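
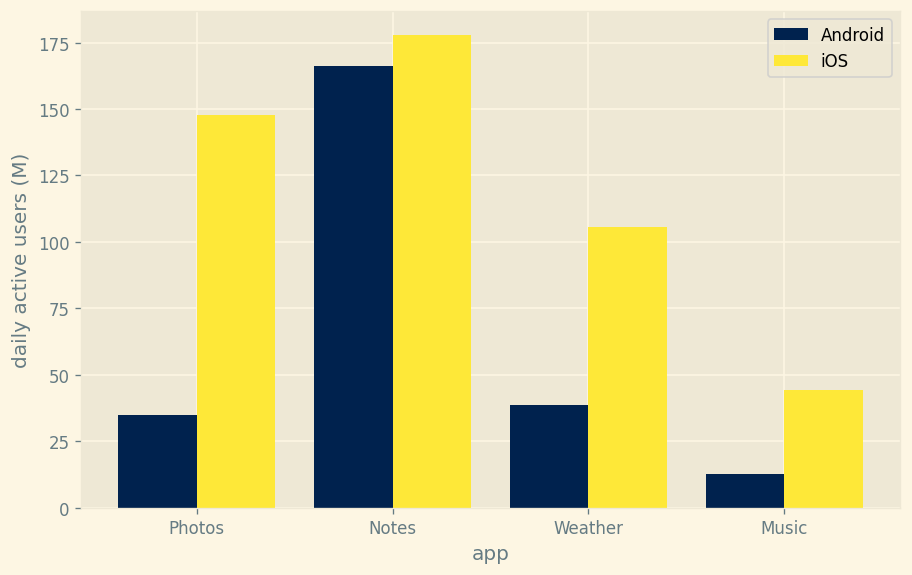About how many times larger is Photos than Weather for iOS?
Photos ≈ 140, Weather ≈ 100; 140/100 ≈ 1.4.

≈ 1.4×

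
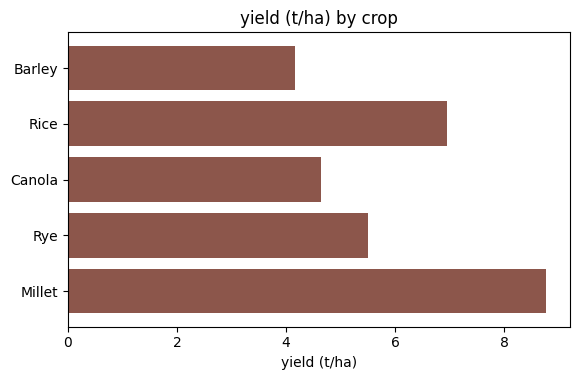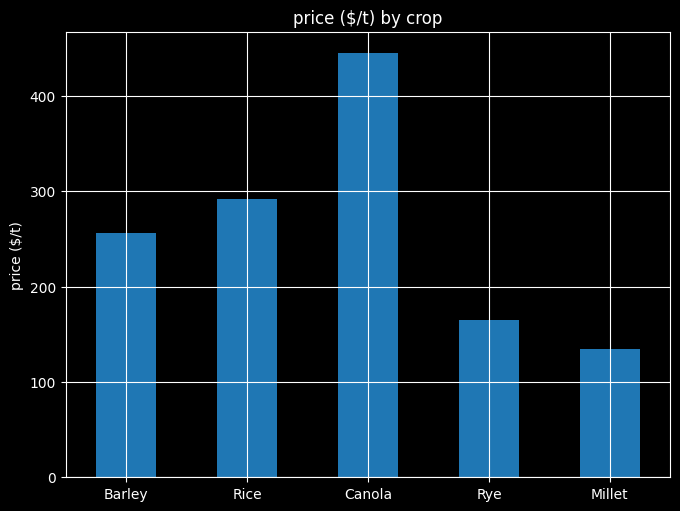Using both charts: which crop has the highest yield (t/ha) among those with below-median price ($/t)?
Chart 2 median price ($/t) ≈ 250; below-median crops: Rye, Millet. Among those, Millet has the highest yield (t/ha) (≈ 9).

Millet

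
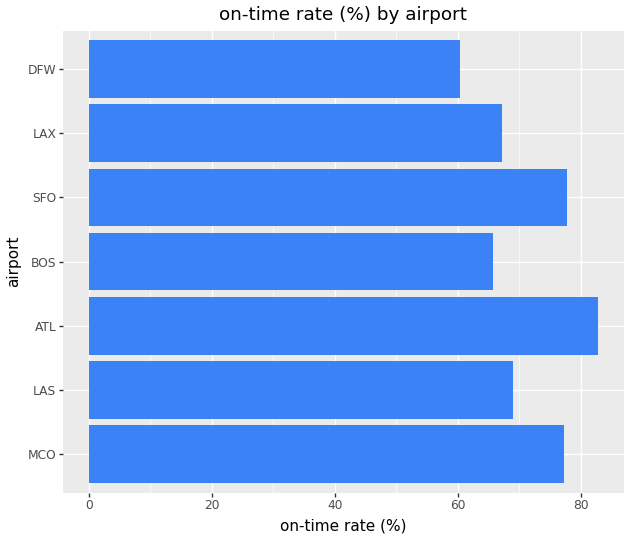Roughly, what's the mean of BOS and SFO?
≈ 75

(70 + 80) / 2 ≈ 75.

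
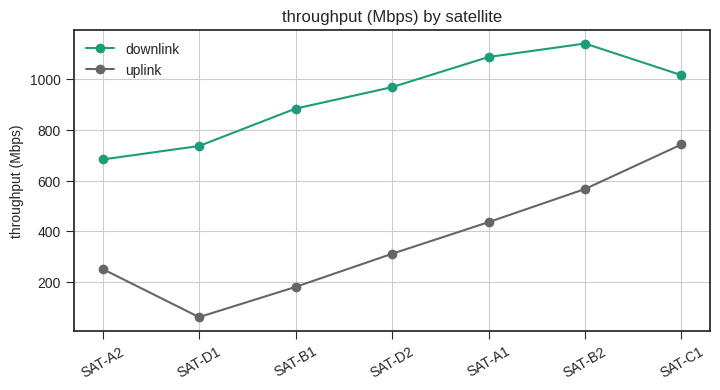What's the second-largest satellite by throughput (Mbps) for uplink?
Top 3 for uplink: SAT-C1 ≈ 700, SAT-B2 ≈ 600, SAT-A1 ≈ 400.

SAT-B2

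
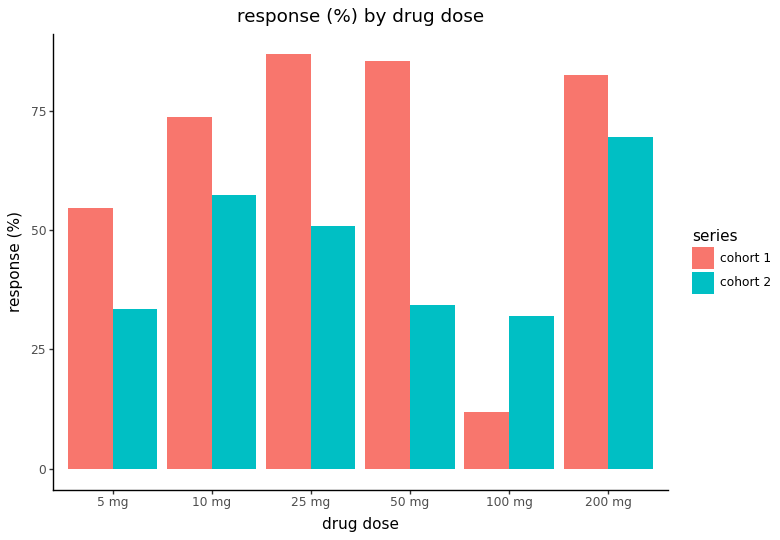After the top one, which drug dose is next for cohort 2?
Top 3 for cohort 2: 200 mg ≈ 70, 10 mg ≈ 60, 25 mg ≈ 50.

10 mg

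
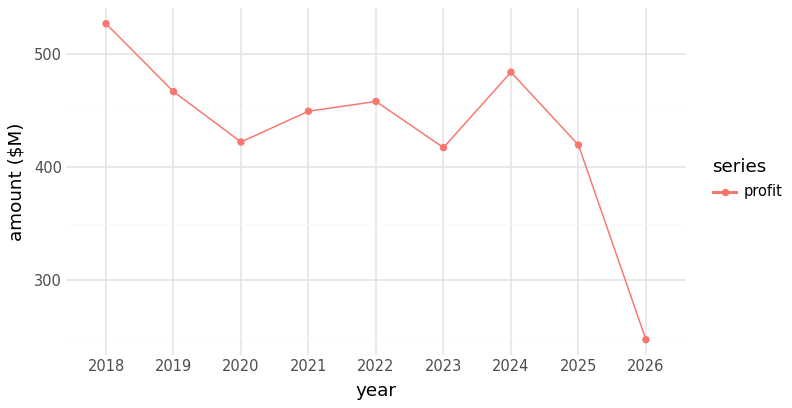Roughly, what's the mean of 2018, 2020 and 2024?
(525 + 425 + 475) / 3 ≈ 475.

≈ 475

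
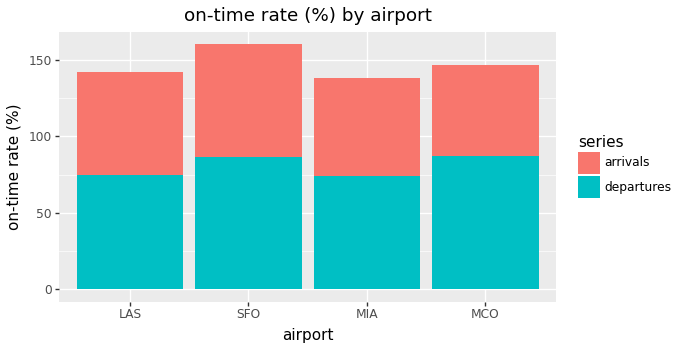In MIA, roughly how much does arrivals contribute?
≈ 60

arrivals top ≈ 140, bottom ≈ 80; segment ≈ 60.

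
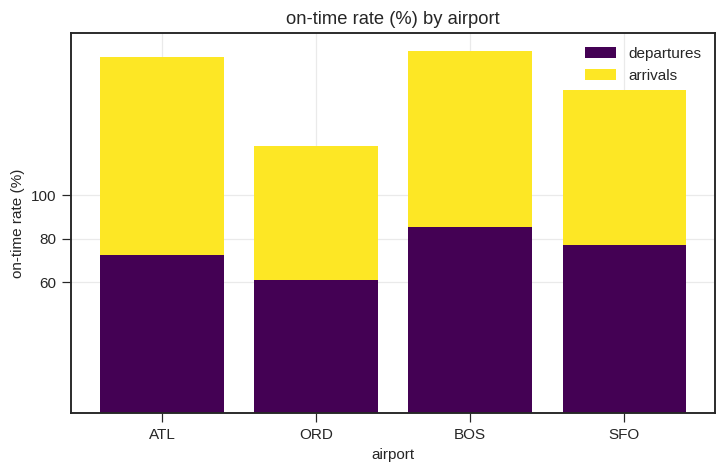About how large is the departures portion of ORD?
≈ 60

departures top ≈ 60, bottom ≈ 0; segment ≈ 60.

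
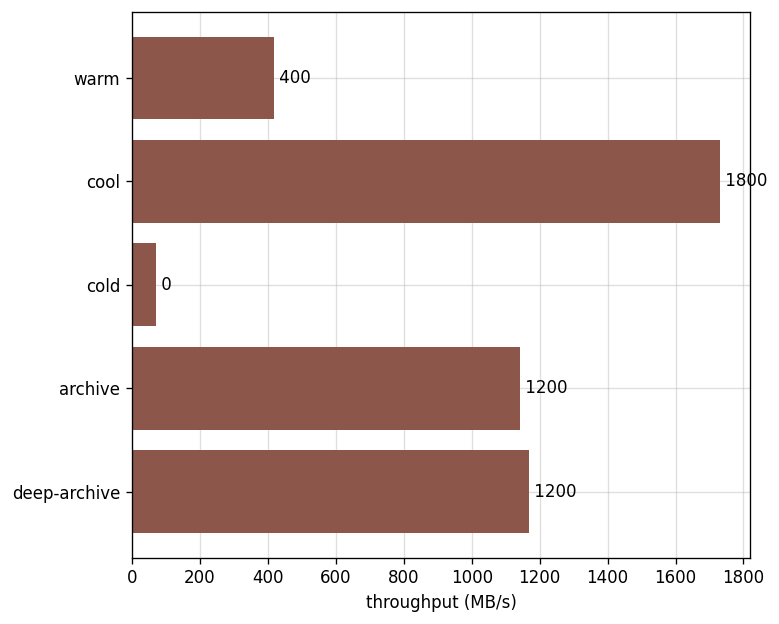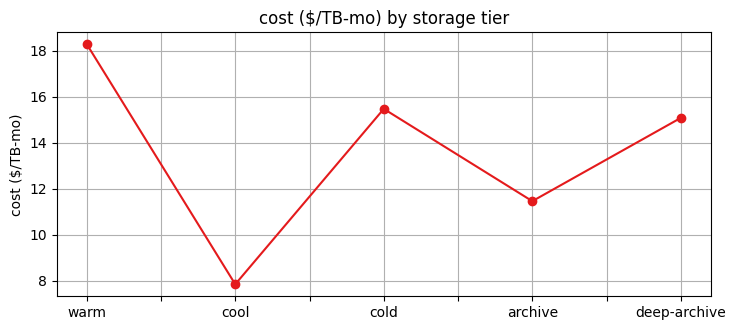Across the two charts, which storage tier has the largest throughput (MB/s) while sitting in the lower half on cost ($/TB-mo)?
Chart 2 median cost ($/TB-mo) ≈ 16; below-median storage tiers: cool, archive. Among those, cool has the highest throughput (MB/s) (≈ 1800).

cool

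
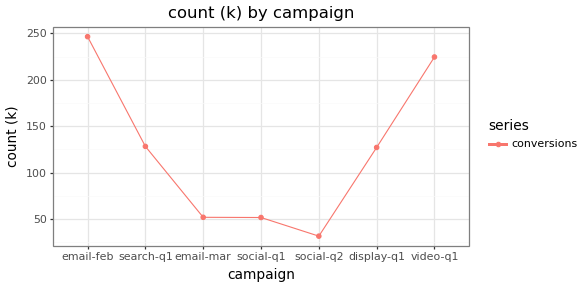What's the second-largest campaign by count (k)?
Top 3: email-feb ≈ 240, video-q1 ≈ 220, search-q1 ≈ 120.

video-q1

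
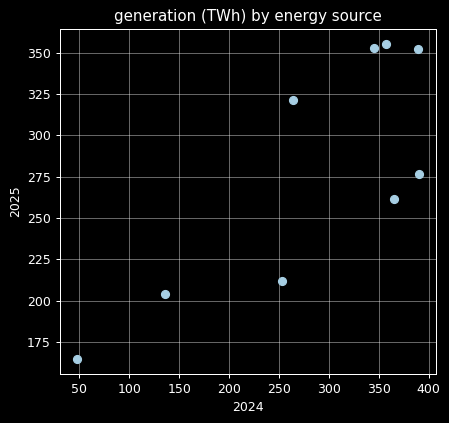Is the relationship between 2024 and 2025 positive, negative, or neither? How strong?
Points are positively correlated; strong (|r| ≈ 0.8).

positive, strong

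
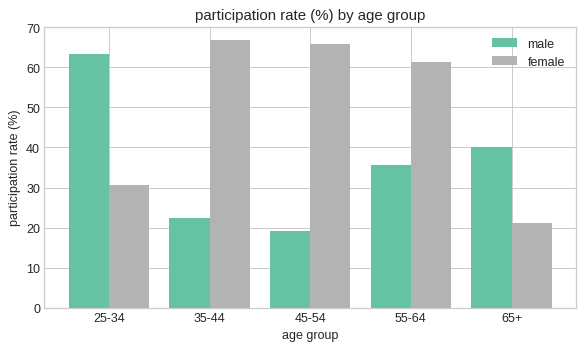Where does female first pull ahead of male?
25-34: female ≈ 30 vs male ≈ 60 (not yet); 35-44: female ≈ 70 vs male ≈ 20 (first crossover).

35-44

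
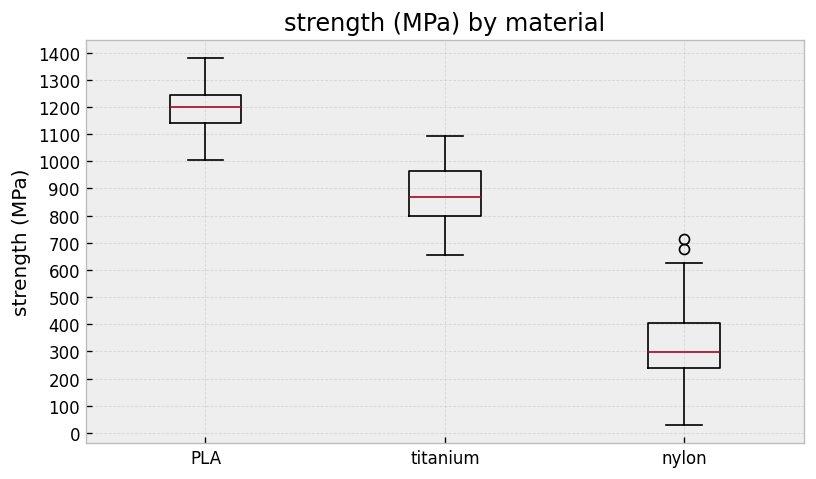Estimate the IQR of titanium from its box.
≈ 200

Q3 ≈ 1000, Q1 ≈ 800; IQR ≈ 200.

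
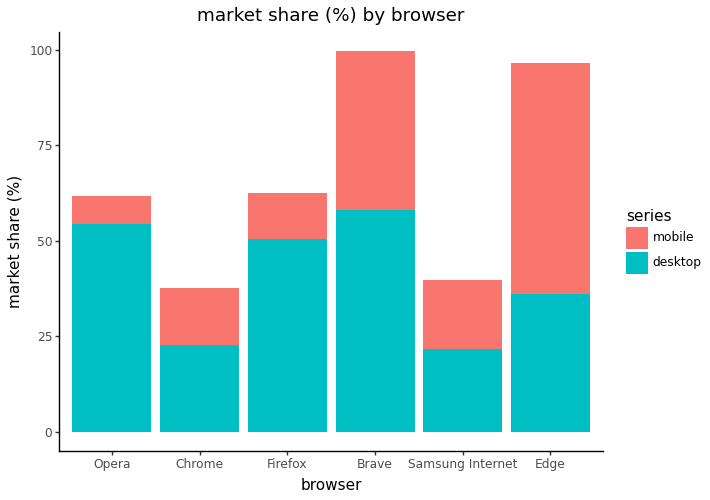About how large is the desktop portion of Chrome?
desktop top ≈ 20, bottom ≈ 0; segment ≈ 20.

≈ 20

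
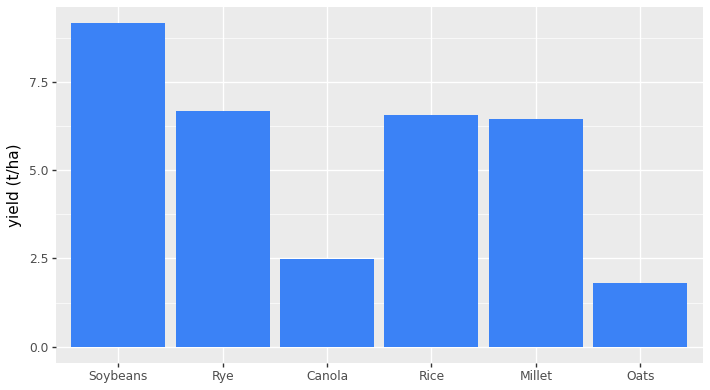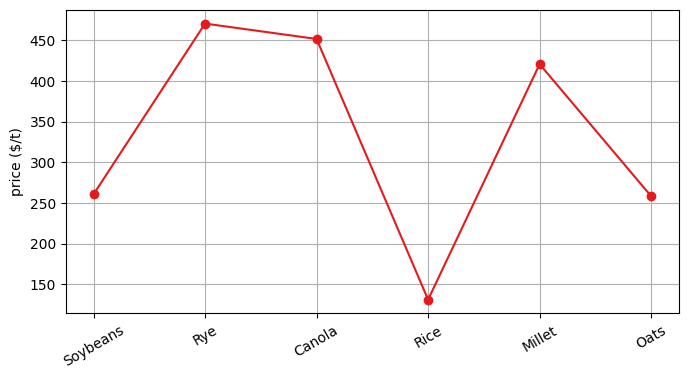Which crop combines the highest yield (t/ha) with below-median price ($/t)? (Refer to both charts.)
Soybeans

Chart 2 median price ($/t) ≈ 350; below-median crops: Soybeans, Rice, Oats. Among those, Soybeans has the highest yield (t/ha) (≈ 9).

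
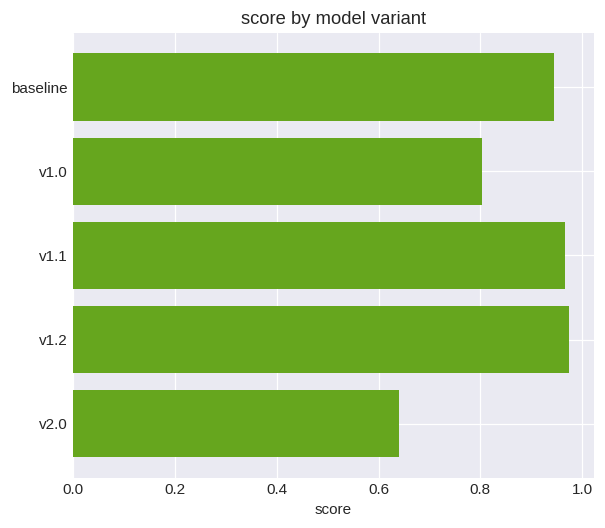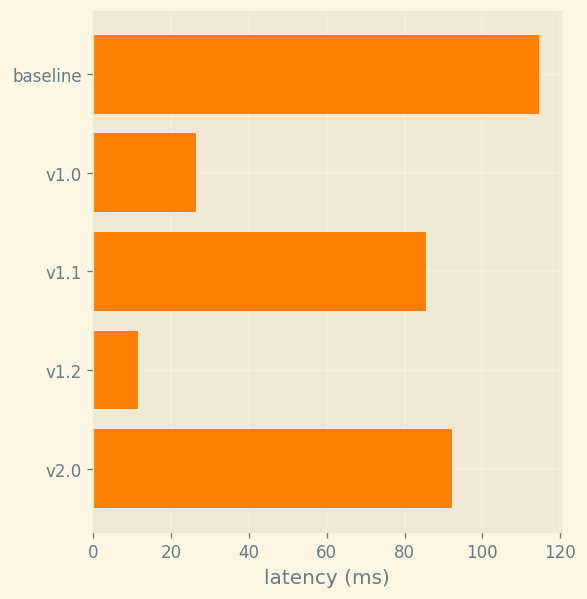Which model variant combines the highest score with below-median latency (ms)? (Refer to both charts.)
Chart 2 median latency (ms) ≈ 80; below-median model variants: v1.0, v1.2. Among those, v1.2 has the highest score (≈ 1).

v1.2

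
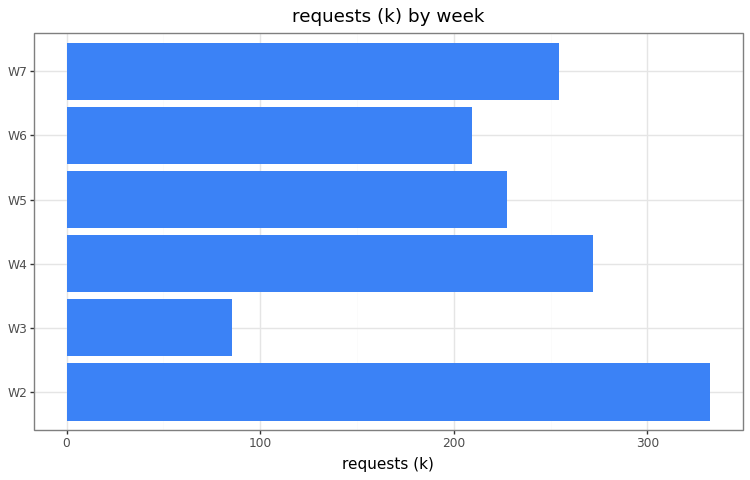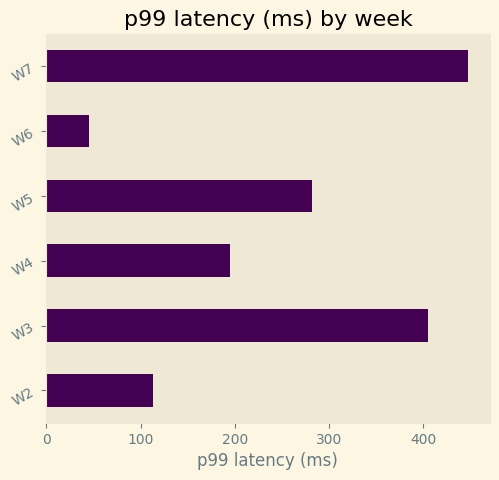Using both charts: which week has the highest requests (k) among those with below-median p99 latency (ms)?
W2

Chart 2 median p99 latency (ms) ≈ 250; below-median weeks: W2, W4, W6. Among those, W2 has the highest requests (k) (≈ 350).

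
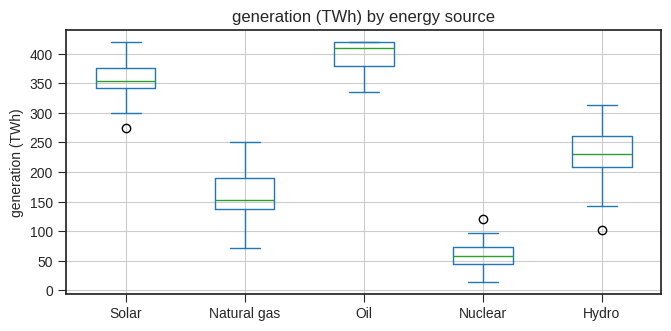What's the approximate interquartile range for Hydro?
≈ 50

Q3 ≈ 250, Q1 ≈ 200; IQR ≈ 50.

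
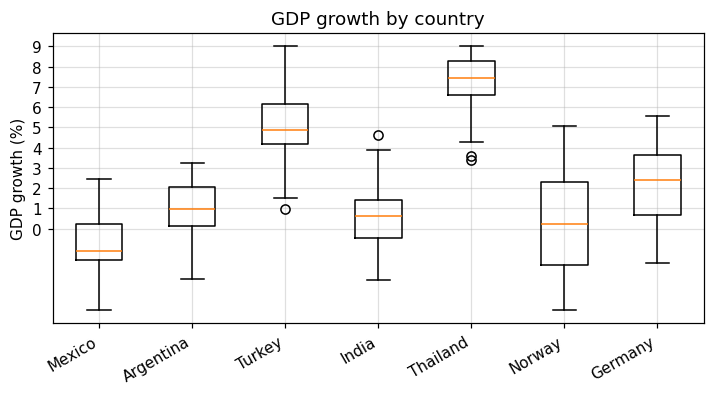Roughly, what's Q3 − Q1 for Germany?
≈ 3

Q3 ≈ 4, Q1 ≈ 1; IQR ≈ 3.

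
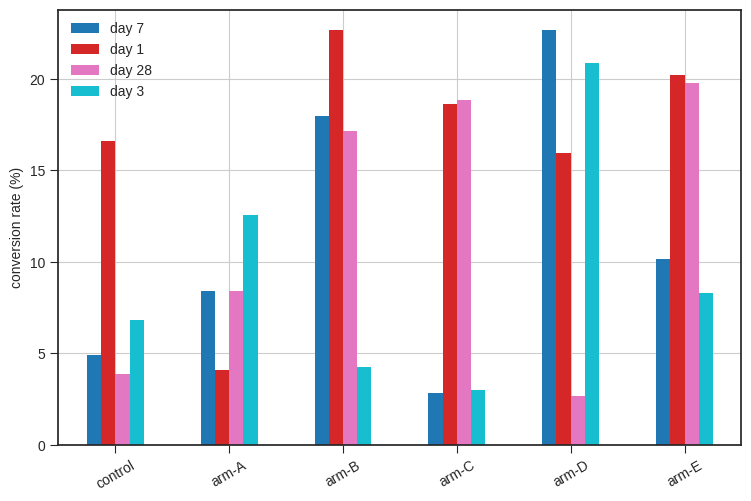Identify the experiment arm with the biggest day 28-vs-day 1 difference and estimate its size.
arm-D, ≈ 14 %

arm-D: day 28 ≈ 2, day 1 ≈ 16 → gap ≈ 14. Next-largest (control) is only ≈ 12.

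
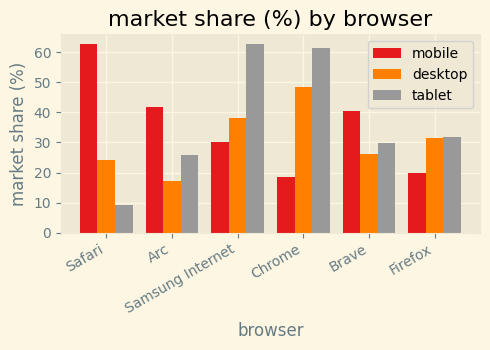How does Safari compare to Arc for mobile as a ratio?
Safari ≈ 60, Arc ≈ 40; 60/40 ≈ 1.5.

≈ 1.5×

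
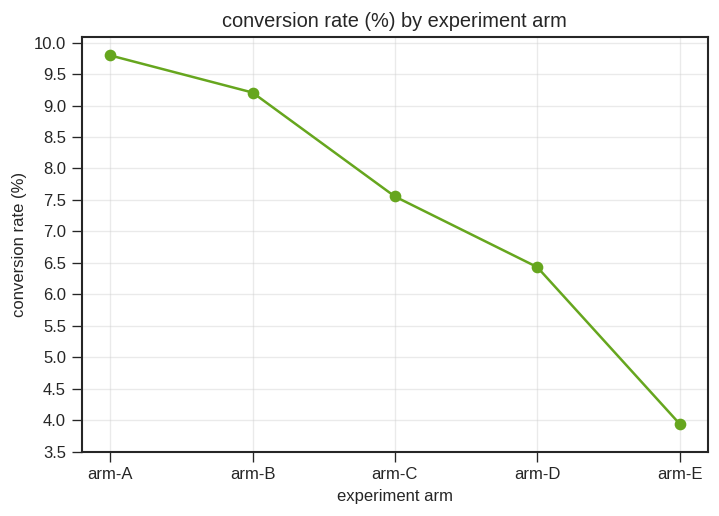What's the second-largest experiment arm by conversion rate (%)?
arm-B

Top 3: arm-A ≈ 10.0, arm-B ≈ 9.0, arm-C ≈ 7.5.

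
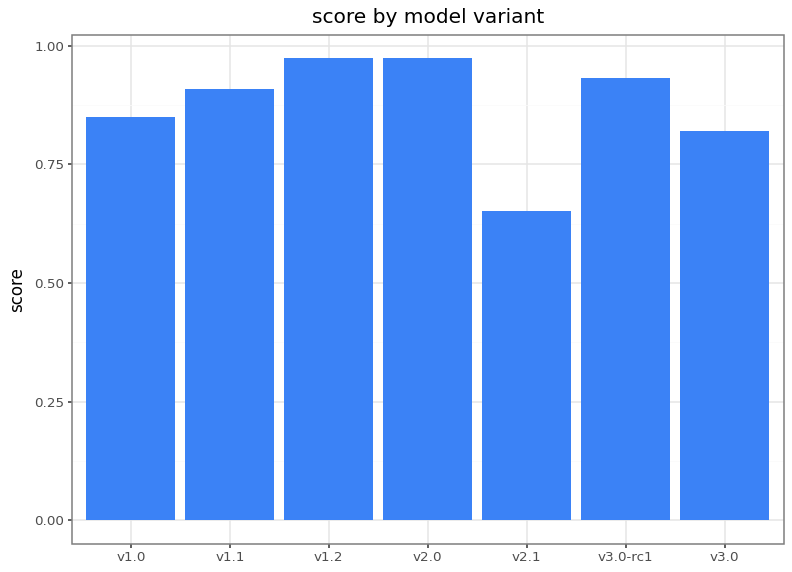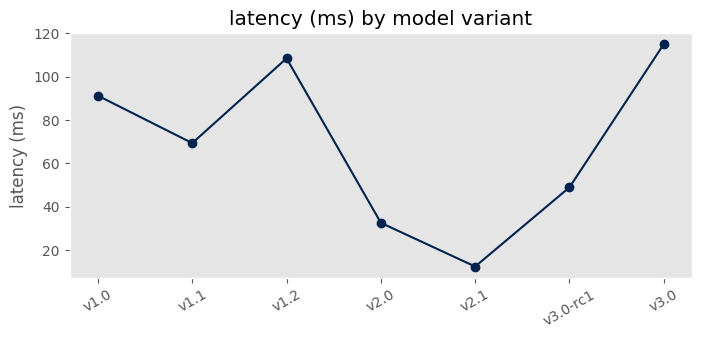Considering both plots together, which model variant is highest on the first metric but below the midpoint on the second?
Chart 2 median latency (ms) ≈ 60; below-median model variants: v2.0, v2.1, v3.0-rc1. Among those, v2.0 has the highest score (≈ 1).

v2.0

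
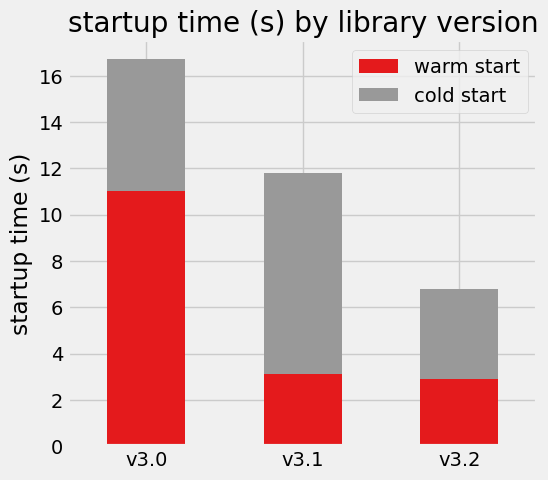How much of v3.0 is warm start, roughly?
≈ 12

warm start top ≈ 12, bottom ≈ 0; segment ≈ 12.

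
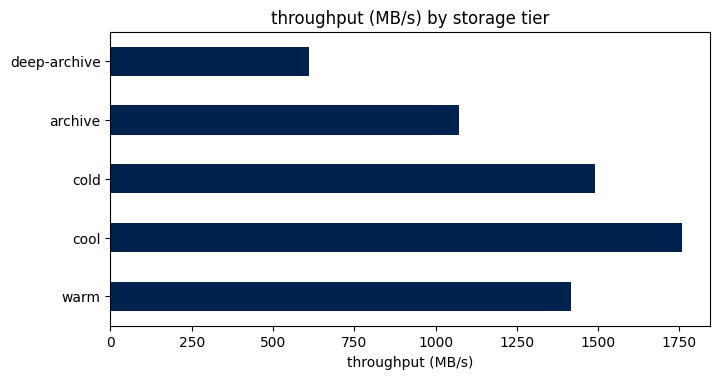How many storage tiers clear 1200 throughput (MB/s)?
Above 1200: warm, cool, cold.

3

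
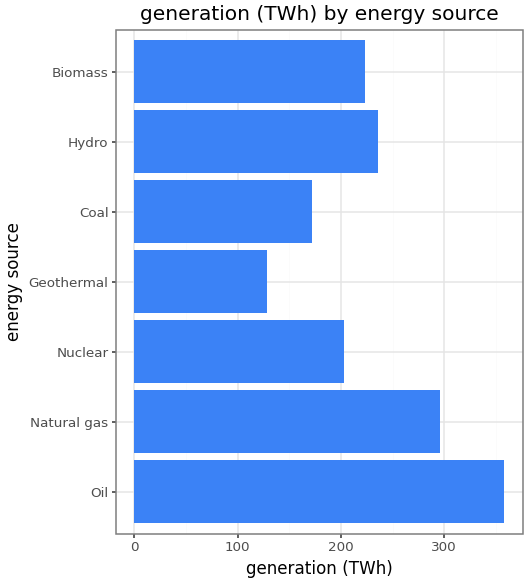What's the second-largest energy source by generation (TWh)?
Top 3: Oil ≈ 350, Natural gas ≈ 300, Hydro ≈ 250.

Natural gas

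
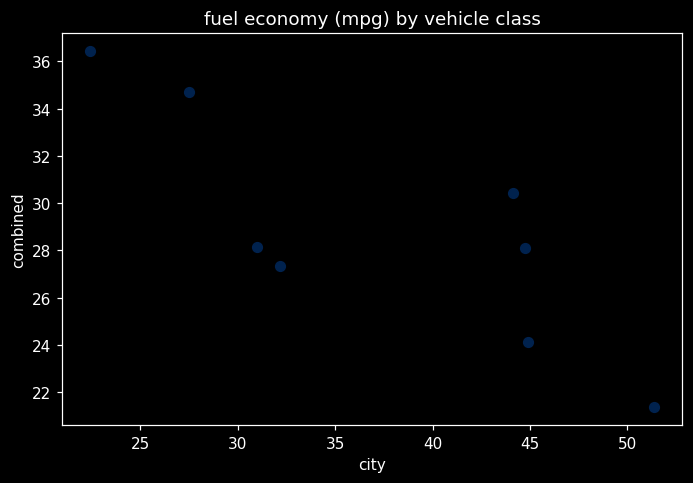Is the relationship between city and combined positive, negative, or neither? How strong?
Points are negatively correlated; strong (|r| ≈ 0.8).

negative, strong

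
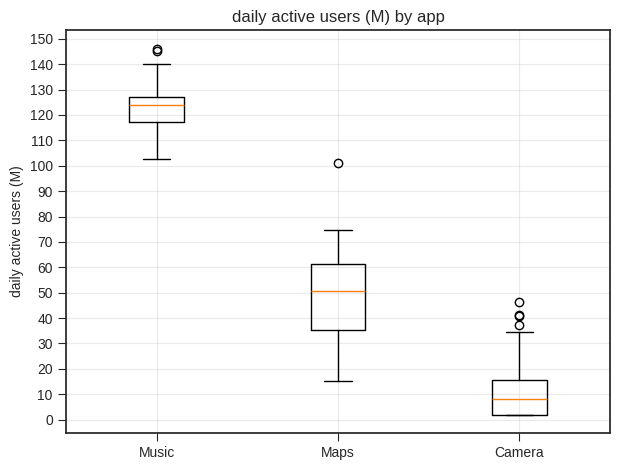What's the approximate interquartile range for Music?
≈ 10

Q3 ≈ 130, Q1 ≈ 120; IQR ≈ 10.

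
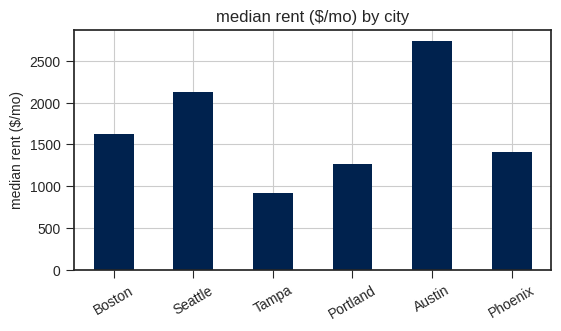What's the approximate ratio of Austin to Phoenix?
≈ 1.67×

Austin ≈ 2500, Phoenix ≈ 1500; 2500/1500 ≈ 1.67.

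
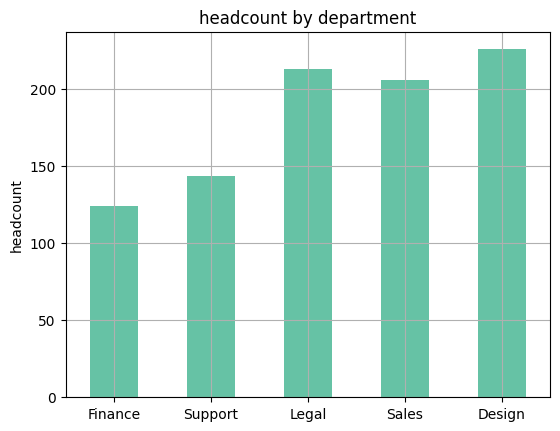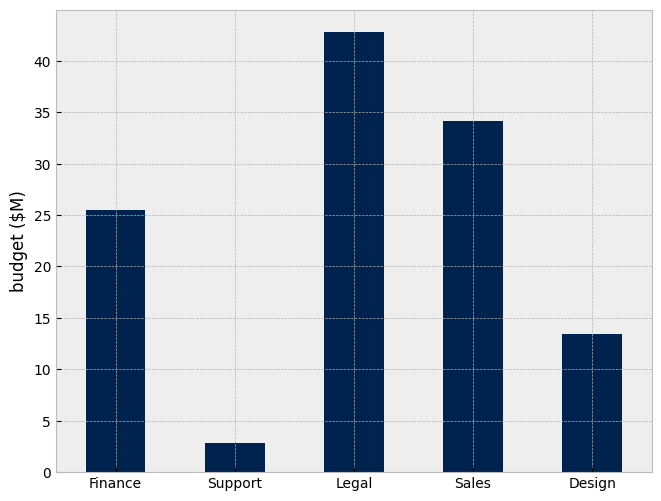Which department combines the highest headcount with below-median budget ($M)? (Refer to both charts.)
Design

Chart 2 median budget ($M) ≈ 25; below-median departments: Support, Design. Among those, Design has the highest headcount (≈ 225).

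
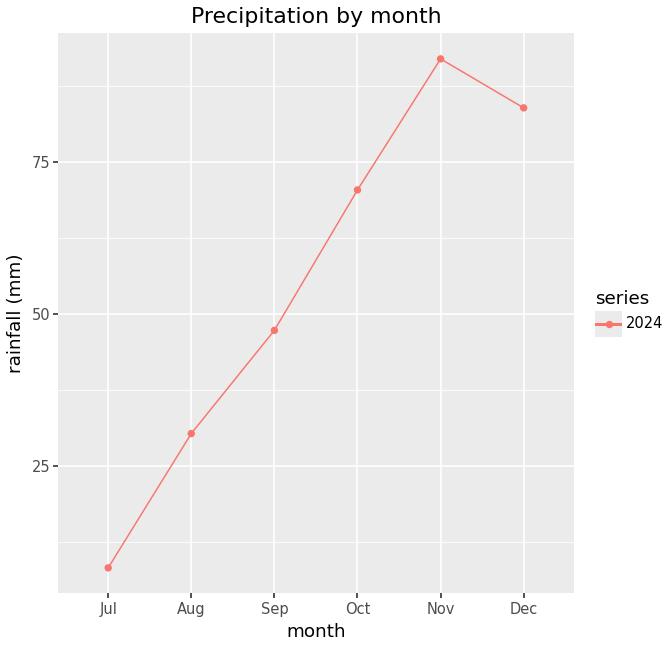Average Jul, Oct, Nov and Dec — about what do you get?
(10 + 70 + 90 + 80) / 4 ≈ 62.

≈ 62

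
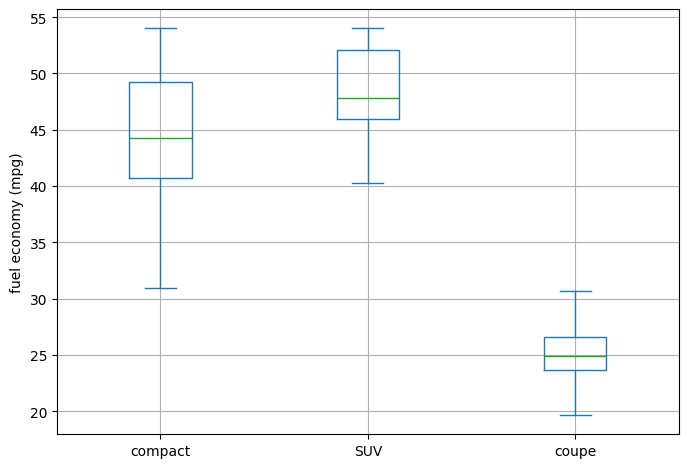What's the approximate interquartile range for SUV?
Q3 ≈ 52, Q1 ≈ 46; IQR ≈ 6.

≈ 6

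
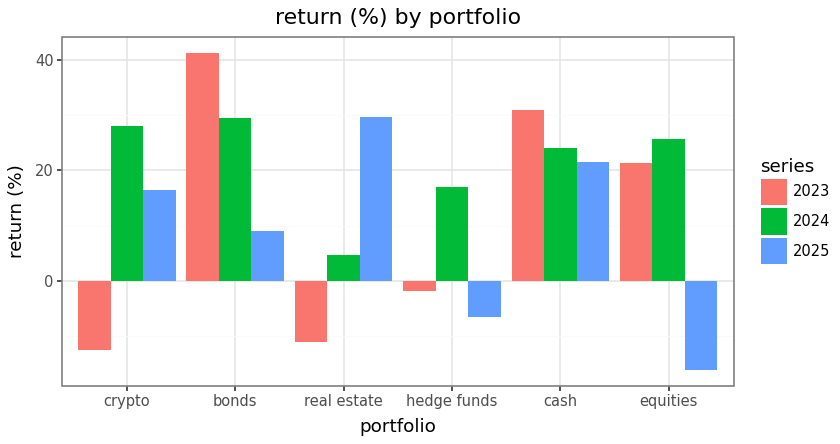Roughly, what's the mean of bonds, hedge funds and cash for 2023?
≈ 23

(40 + 0 + 30) / 3 ≈ 23.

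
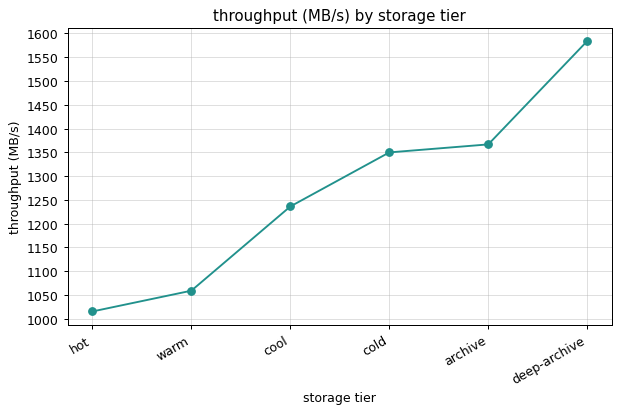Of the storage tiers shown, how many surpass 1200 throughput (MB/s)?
4

Above 1200: cool, cold, archive, deep-archive.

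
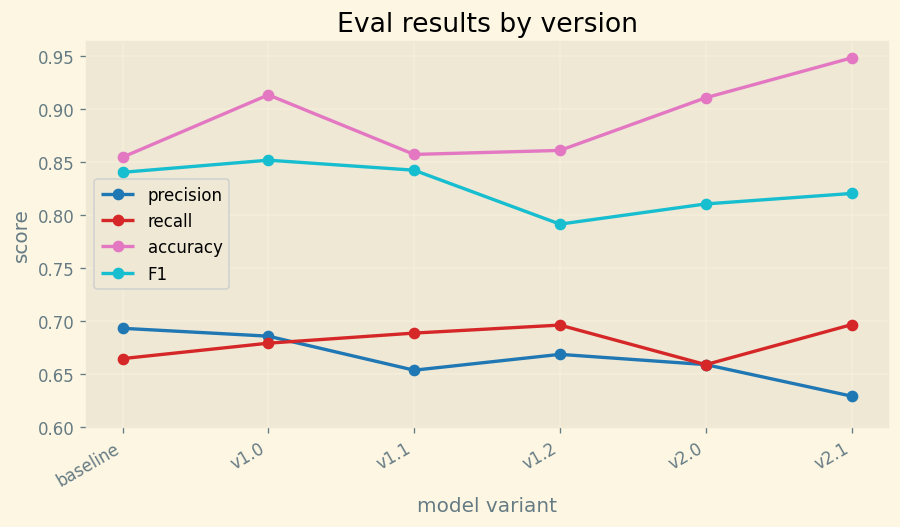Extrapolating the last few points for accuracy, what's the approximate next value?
≈ 1

Last three: 0.85, 0.90, 0.95 → slope ≈ 0.05/step → next ≈ 1.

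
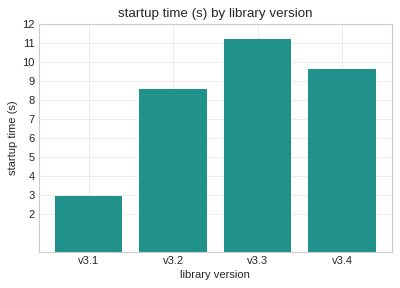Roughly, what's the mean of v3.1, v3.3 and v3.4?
(3 + 11 + 10) / 3 ≈ 8.

≈ 8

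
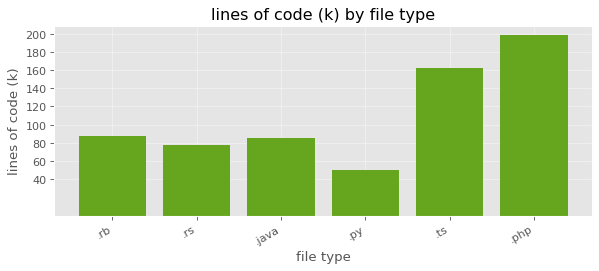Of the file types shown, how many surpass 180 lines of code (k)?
1

Above 180: .php.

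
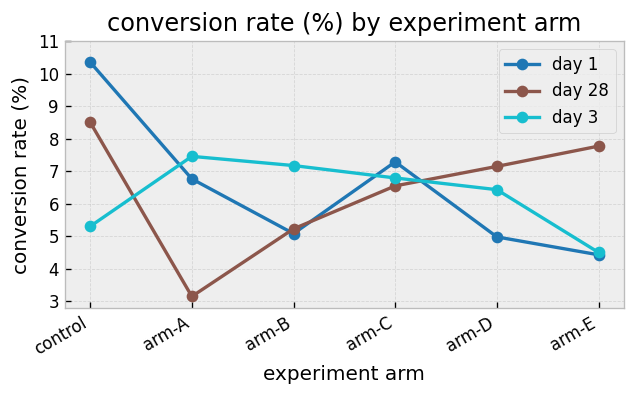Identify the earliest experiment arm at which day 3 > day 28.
control: day 3 ≈ 5 vs day 28 ≈ 9 (not yet); arm-A: day 3 ≈ 7 vs day 28 ≈ 3 (first crossover).

arm-A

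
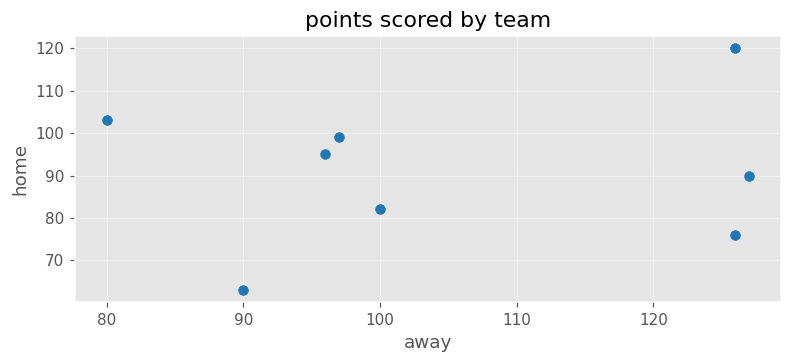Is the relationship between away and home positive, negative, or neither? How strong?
Points are roughly uncorrelated; weak (|r| ≈ 0.1).

no clear correlation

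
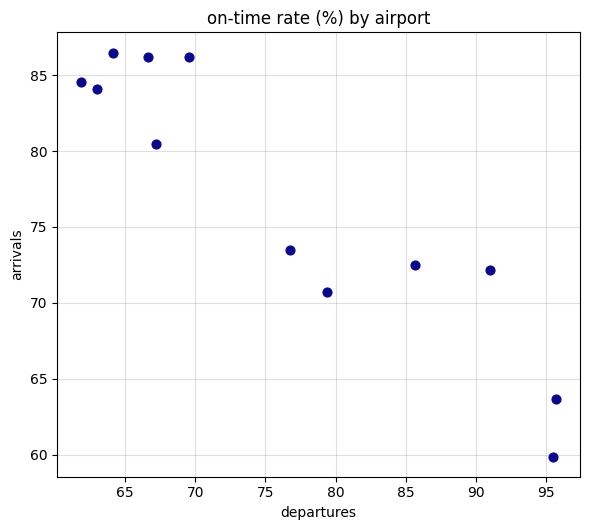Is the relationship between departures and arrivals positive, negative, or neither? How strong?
negative, strong

Points are negatively correlated; strong (|r| ≈ 0.9).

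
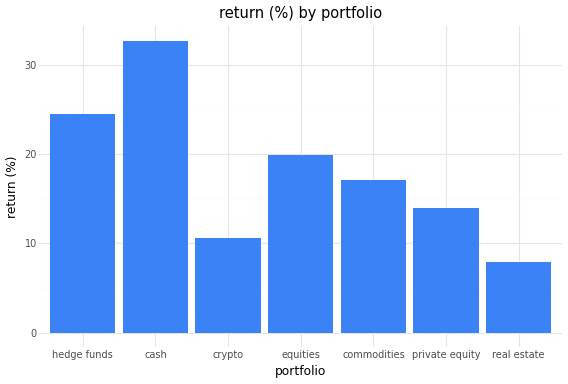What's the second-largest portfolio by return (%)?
Top 3: cash ≈ 35, hedge funds ≈ 25, equities ≈ 20.

hedge funds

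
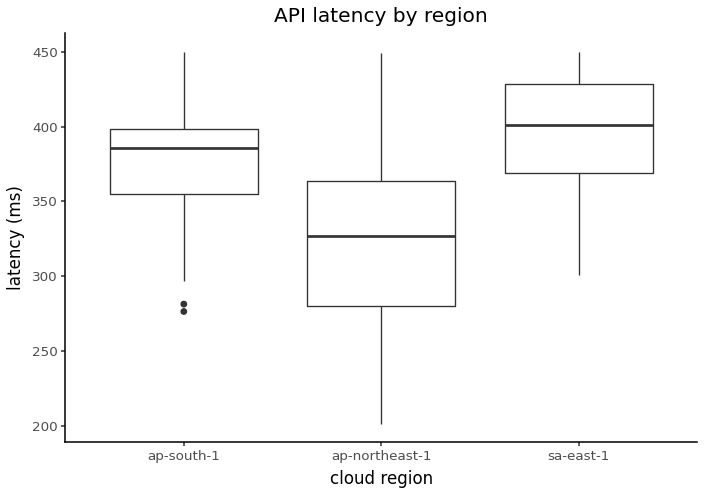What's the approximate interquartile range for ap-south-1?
≈ 45

Q3 ≈ 400, Q1 ≈ 355; IQR ≈ 45.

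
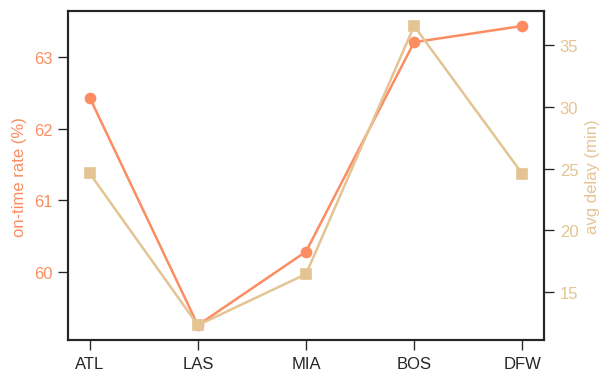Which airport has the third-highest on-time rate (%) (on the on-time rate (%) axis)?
Top 4 (on the on-time rate (%) axis): DFW ≈ 63.5, BOS ≈ 63.0, ATL ≈ 62.5, MIA ≈ 60.5.

ATL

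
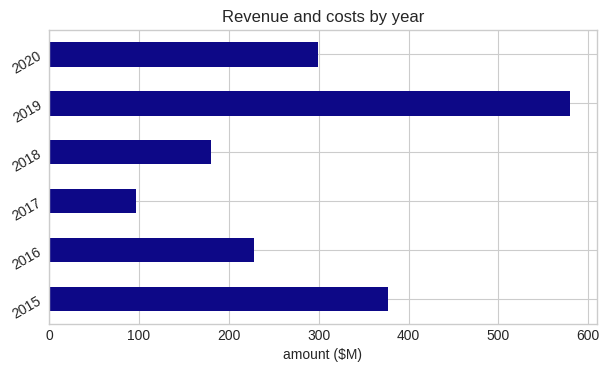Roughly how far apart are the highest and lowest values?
Max 2019 ≈ 600, min 2017 ≈ 100; range ≈ 500.

≈ 500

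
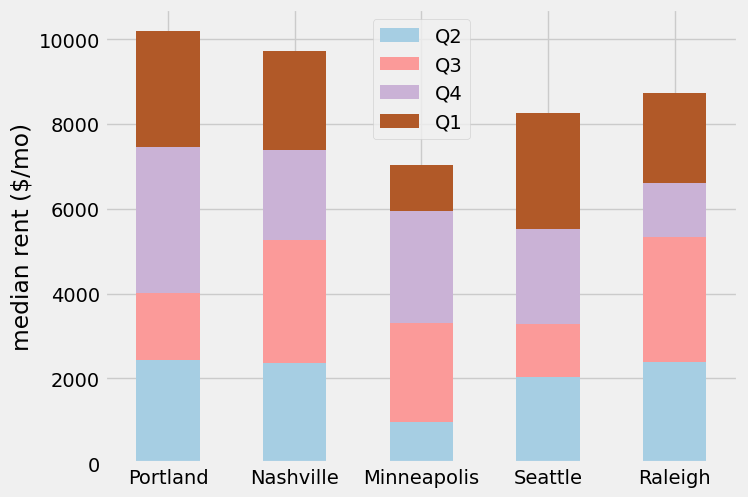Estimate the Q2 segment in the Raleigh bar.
≈ 2000

Q2 top ≈ 2000, bottom ≈ 0; segment ≈ 2000.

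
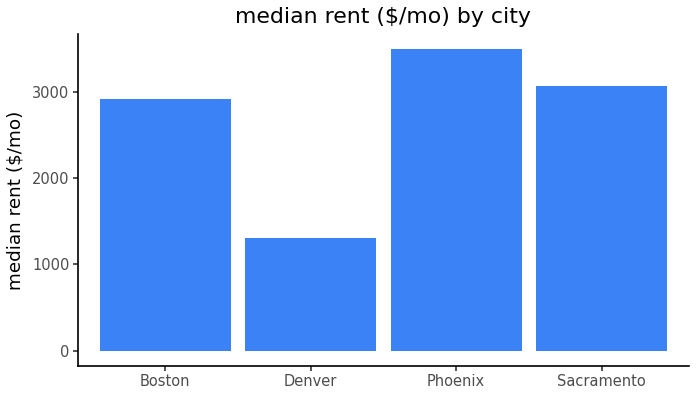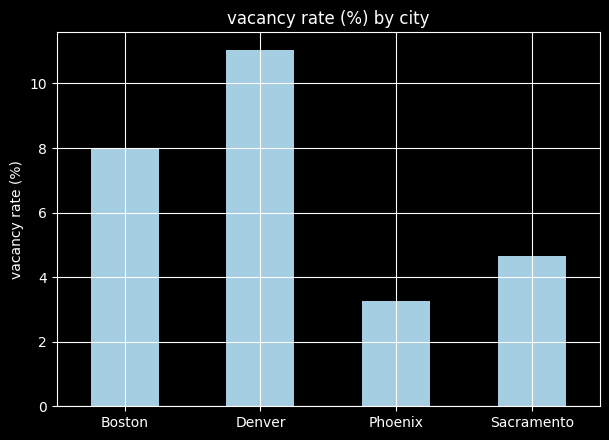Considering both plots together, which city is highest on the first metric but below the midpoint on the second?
Chart 2 median vacancy rate (%) ≈ 6; below-median cities: Phoenix, Sacramento. Among those, Phoenix has the highest median rent ($/mo) (≈ 3500).

Phoenix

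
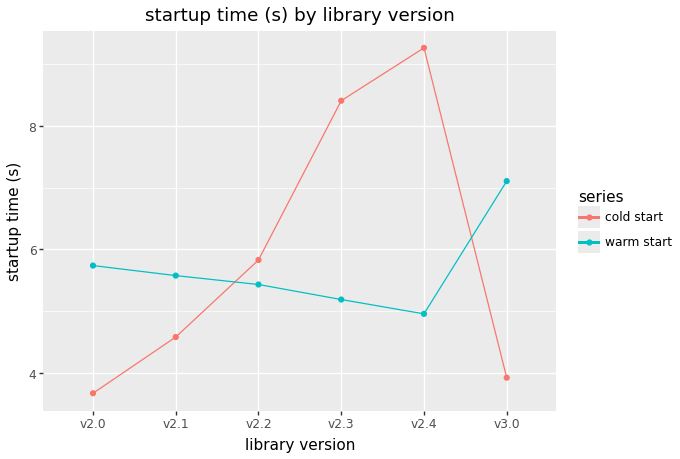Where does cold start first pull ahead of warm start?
v2.2

v2.1: cold start ≈ 4.5 vs warm start ≈ 5.5 (not yet); v2.2: cold start ≈ 6.0 vs warm start ≈ 5.5 (first crossover).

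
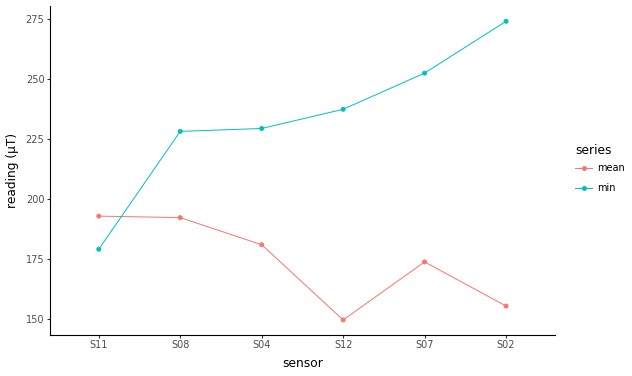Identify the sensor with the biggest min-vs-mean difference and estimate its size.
S02: min ≈ 280, mean ≈ 160 → gap ≈ 120. Next-largest (S12) is only ≈ 100.

S02, ≈ 120 µT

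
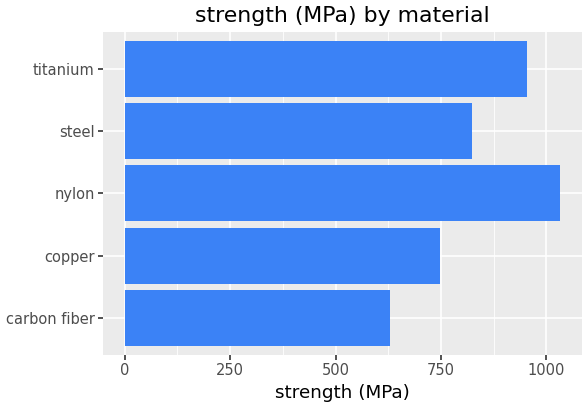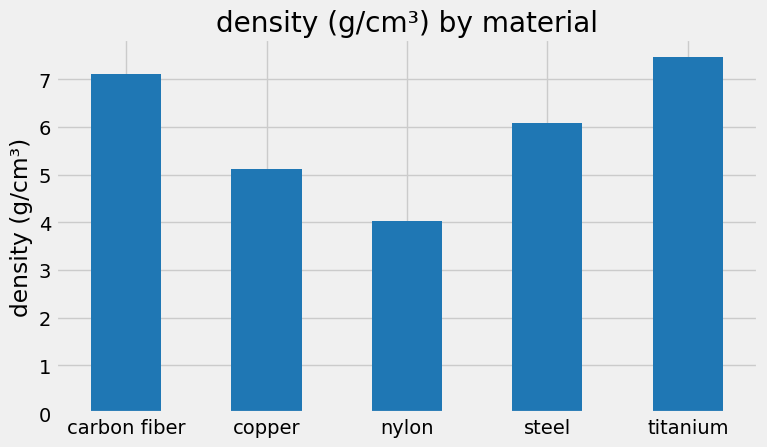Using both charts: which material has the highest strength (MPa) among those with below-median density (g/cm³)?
nylon

Chart 2 median density (g/cm³) ≈ 6; below-median materials: copper, nylon. Among those, nylon has the highest strength (MPa) (≈ 1000).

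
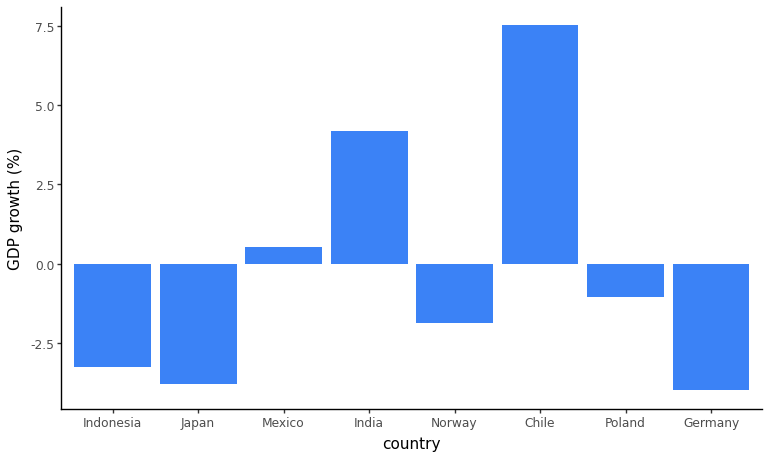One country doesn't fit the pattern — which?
Chile

Chile ≈ 8; the rest sit between ≈ -4 and ≈ 4.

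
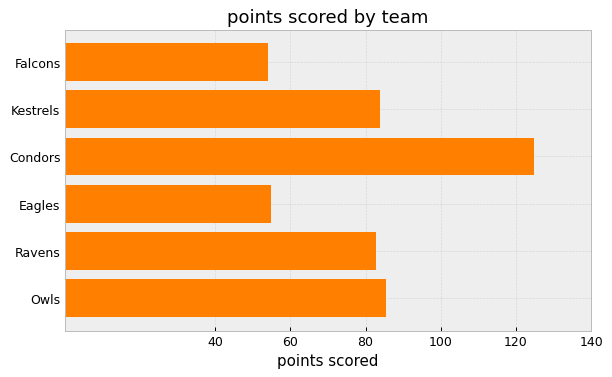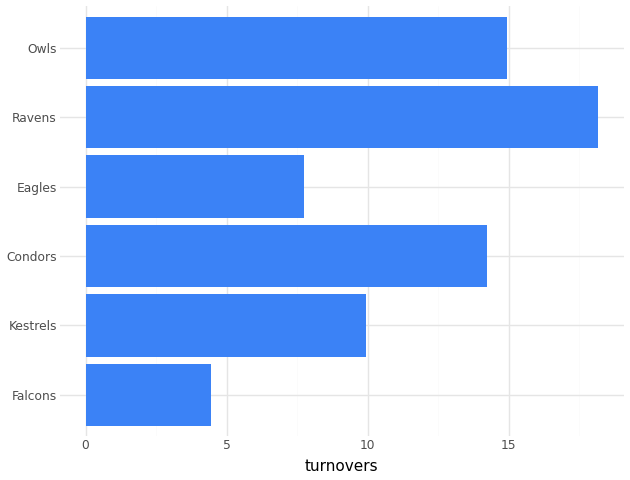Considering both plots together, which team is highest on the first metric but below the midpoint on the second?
Chart 2 median turnovers ≈ 12; below-median teams: Falcons, Kestrels, Eagles. Among those, Kestrels has the highest points scored (≈ 80).

Kestrels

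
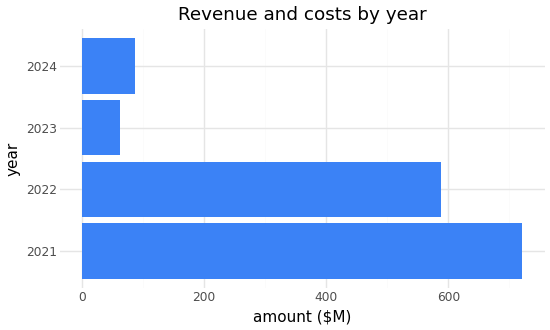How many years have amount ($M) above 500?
Above 500: 2021, 2022.

2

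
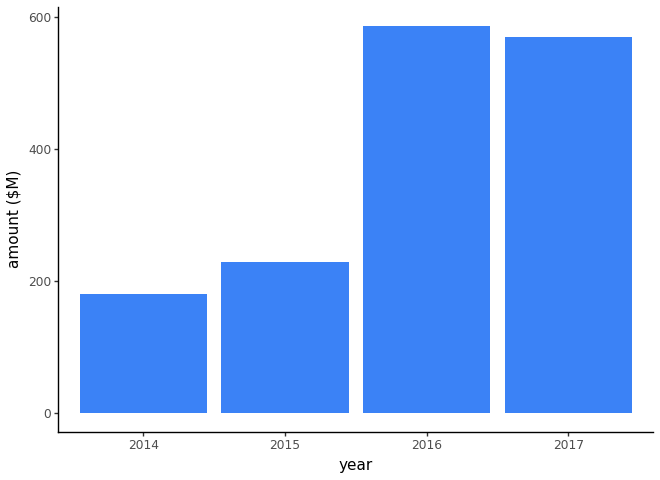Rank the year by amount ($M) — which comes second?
2017

Top 3: 2016 ≈ 600, 2017 ≈ 550, 2015 ≈ 250.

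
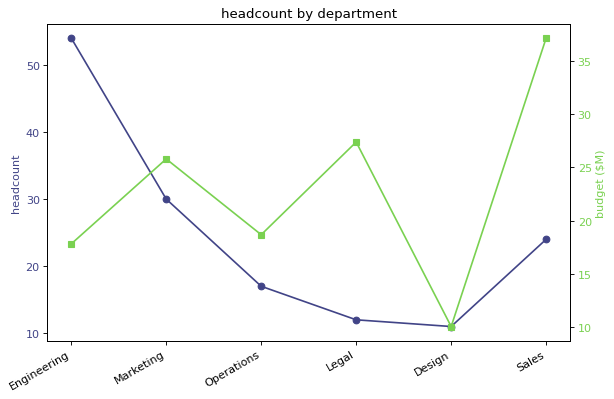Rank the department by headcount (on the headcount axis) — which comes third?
Top 4 (on the headcount axis): Engineering ≈ 55, Marketing ≈ 30, Sales ≈ 25, Operations ≈ 15.

Sales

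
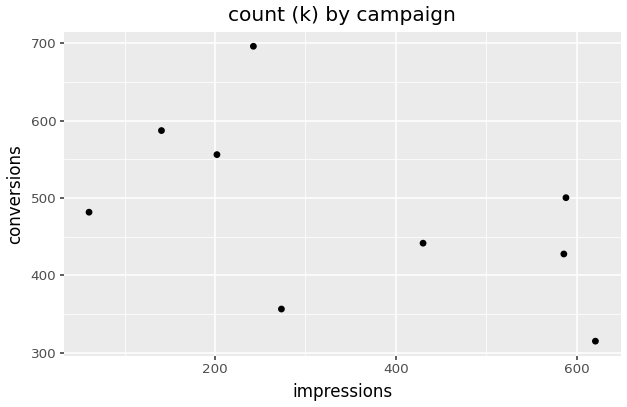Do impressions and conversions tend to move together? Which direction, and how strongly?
Points are negatively correlated; moderate (|r| ≈ 0.5).

negative, moderate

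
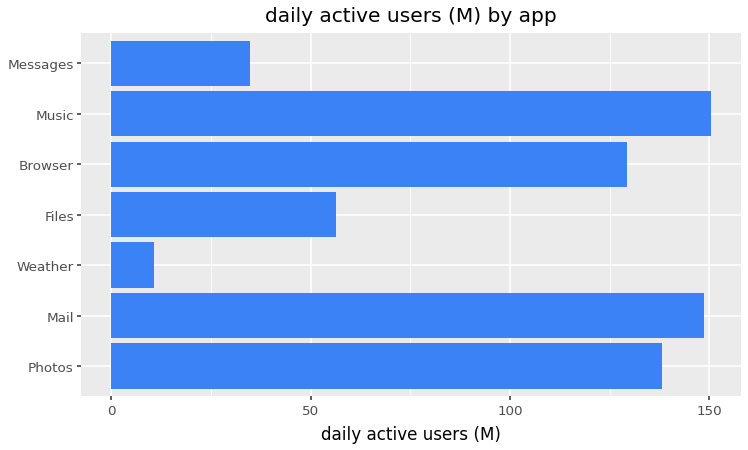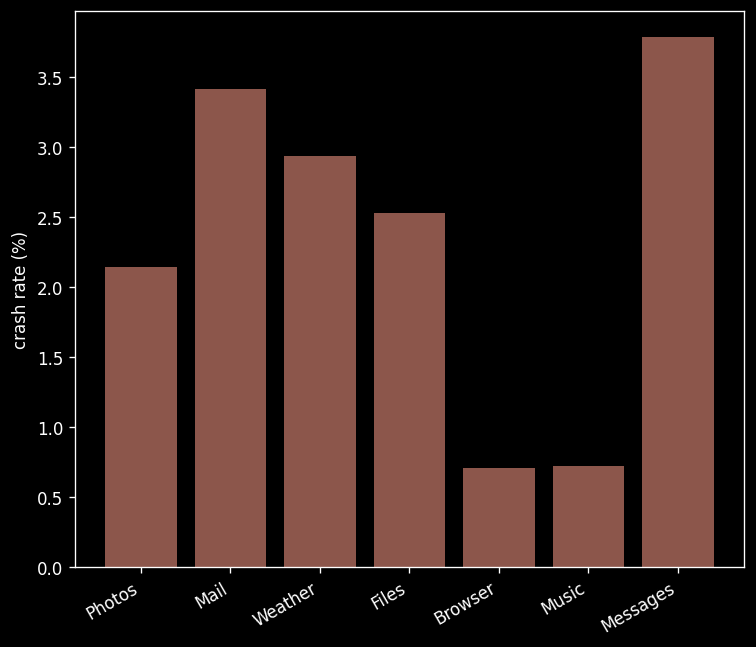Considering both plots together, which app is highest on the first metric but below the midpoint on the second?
Music

Chart 2 median crash rate (%) ≈ 2.5; below-median apps: Photos, Browser, Music. Among those, Music has the highest daily active users (M) (≈ 160).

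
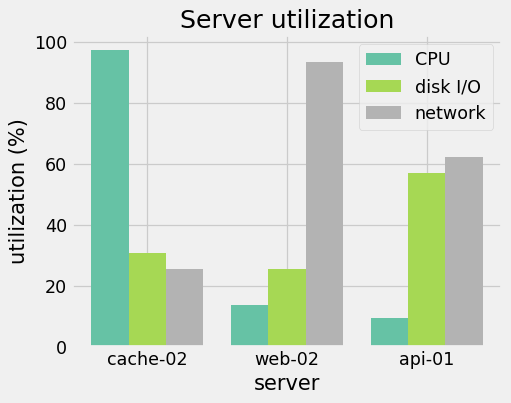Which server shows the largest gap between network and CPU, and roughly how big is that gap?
web-02: network ≈ 90, CPU ≈ 10 → gap ≈ 80. Next-largest (cache-02) is only ≈ 70.

web-02, ≈ 80 %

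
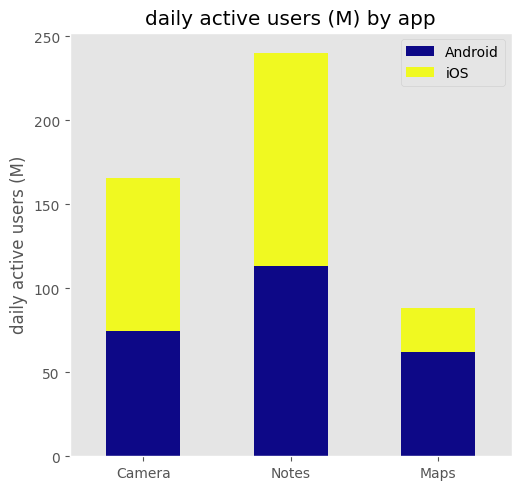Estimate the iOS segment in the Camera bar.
≈ 100

iOS top ≈ 175, bottom ≈ 75; segment ≈ 100.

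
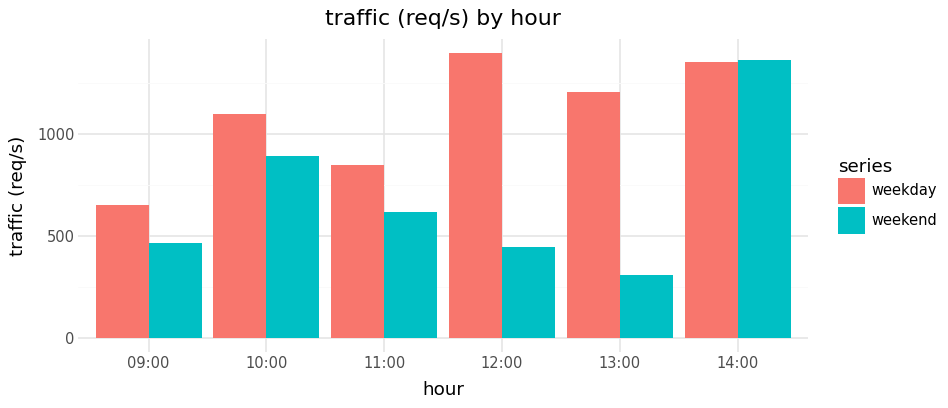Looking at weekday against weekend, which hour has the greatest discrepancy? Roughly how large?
12:00: weekday ≈ 1400, weekend ≈ 400 → gap ≈ 1000. Next-largest (13:00) is only ≈ 800.

12:00, ≈ 1000 req/s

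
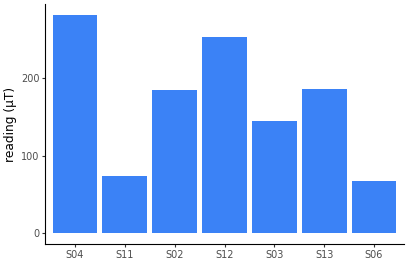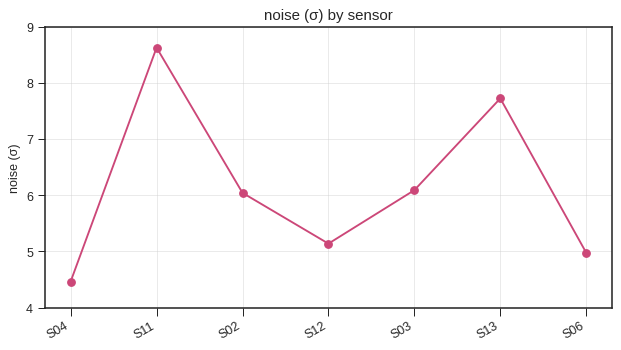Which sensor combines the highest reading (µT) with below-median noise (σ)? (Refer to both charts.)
Chart 2 median noise (σ) ≈ 6; below-median sensors: S04, S12, S06. Among those, S04 has the highest reading (µT) (≈ 300).

S04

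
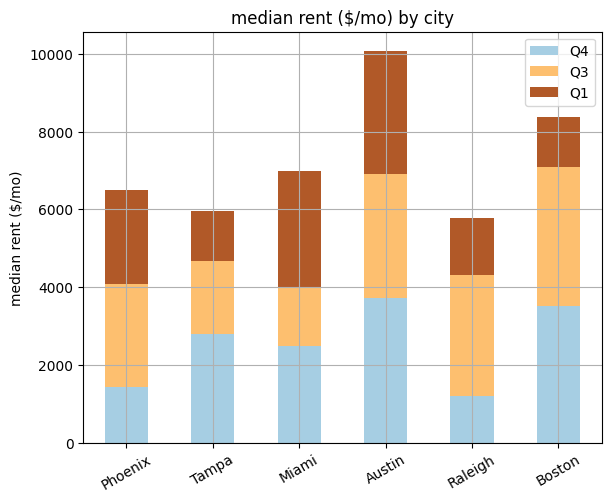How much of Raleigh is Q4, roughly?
Q4 top ≈ 1000, bottom ≈ 0; segment ≈ 1000.

≈ 1000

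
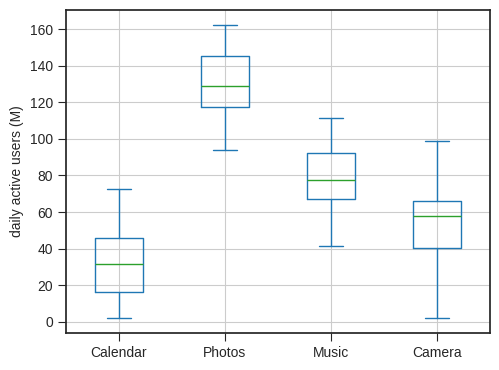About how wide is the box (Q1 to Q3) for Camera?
Q3 ≈ 70, Q1 ≈ 40; IQR ≈ 30.

≈ 30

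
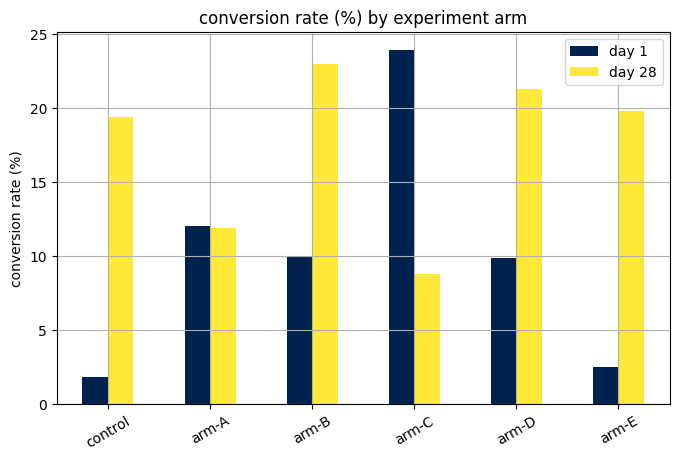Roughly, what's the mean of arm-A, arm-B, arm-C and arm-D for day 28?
(12 + 22 + 8 + 22) / 4 ≈ 16.

≈ 16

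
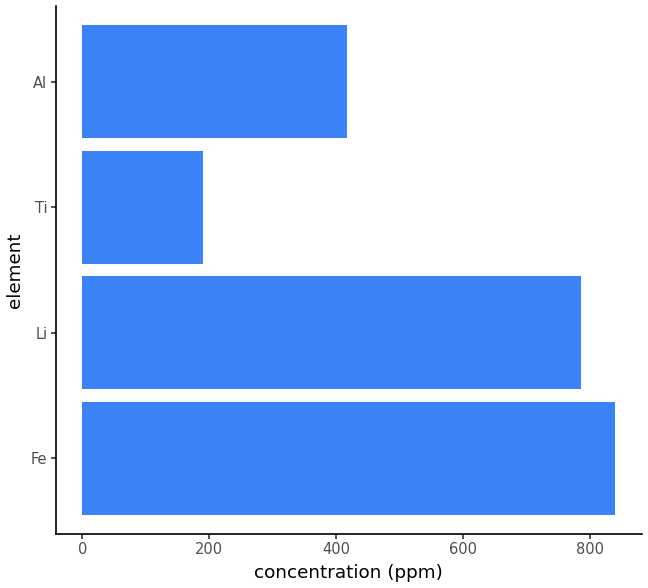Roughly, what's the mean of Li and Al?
≈ 600

(800 + 400) / 2 ≈ 600.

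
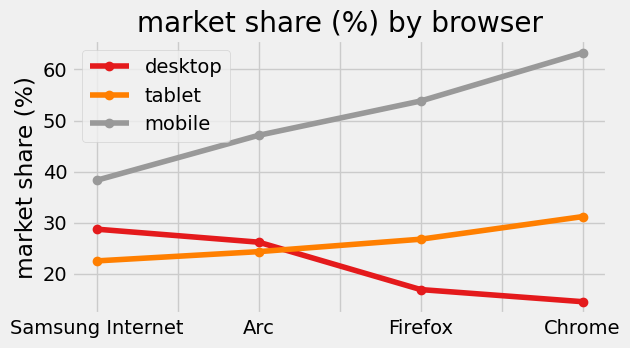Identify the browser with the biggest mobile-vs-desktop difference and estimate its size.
Chrome: mobile ≈ 65, desktop ≈ 15 → gap ≈ 50. Next-largest (Firefox) is only ≈ 40.

Chrome, ≈ 50 %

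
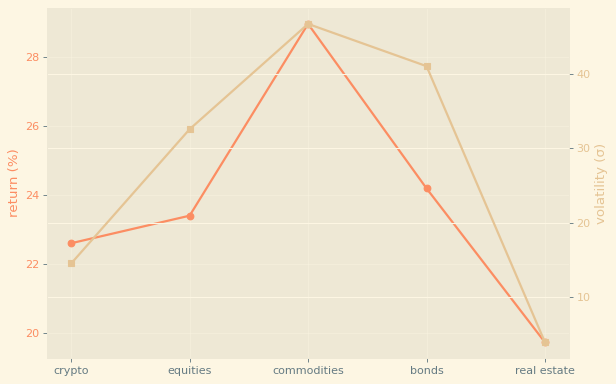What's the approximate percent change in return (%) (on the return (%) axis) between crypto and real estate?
≈ -13%

crypto ≈ 23, real estate ≈ 20; (20 − 23) / 23 ≈ -13%.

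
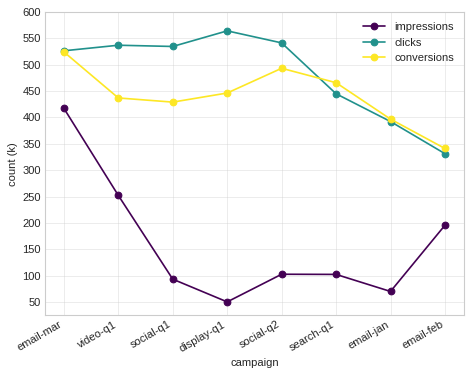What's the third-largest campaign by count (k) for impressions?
Top 4 for impressions: email-mar ≈ 400, video-q1 ≈ 250, email-feb ≈ 200, social-q2 ≈ 100.

email-feb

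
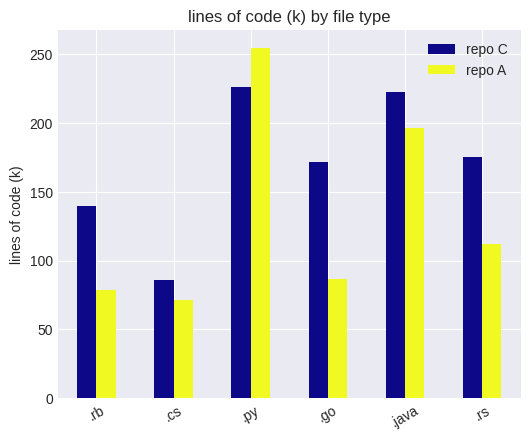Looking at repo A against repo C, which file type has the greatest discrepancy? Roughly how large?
.go, ≈ 100 k

.go: repo A ≈ 75, repo C ≈ 175 → gap ≈ 100. Next-largest (.rs) is only ≈ 75.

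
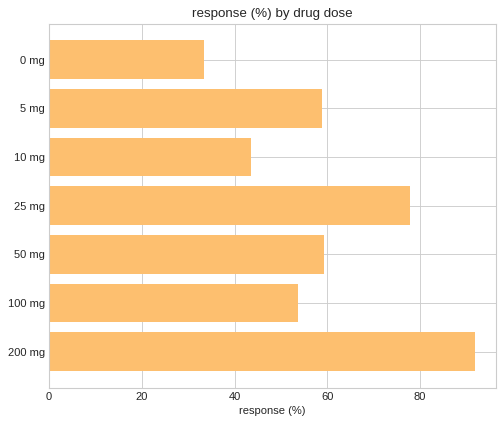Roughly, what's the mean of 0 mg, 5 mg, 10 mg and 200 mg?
(30 + 60 + 40 + 90) / 4 ≈ 55.

≈ 55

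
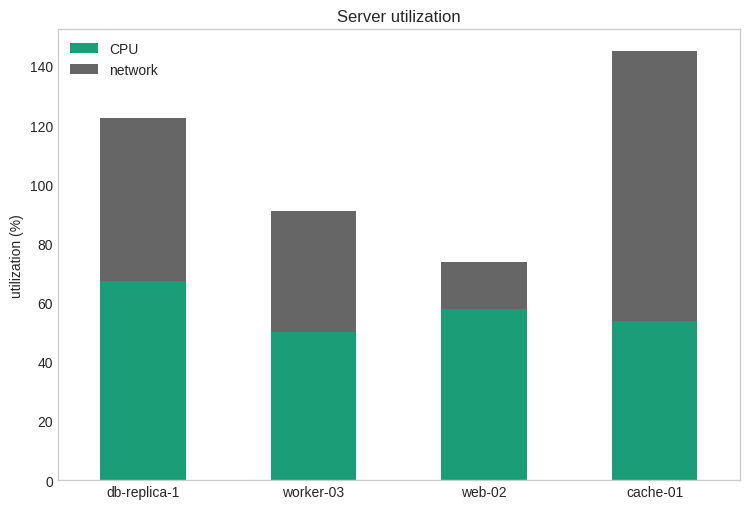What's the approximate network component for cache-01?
network top ≈ 140, bottom ≈ 60; segment ≈ 80.

≈ 80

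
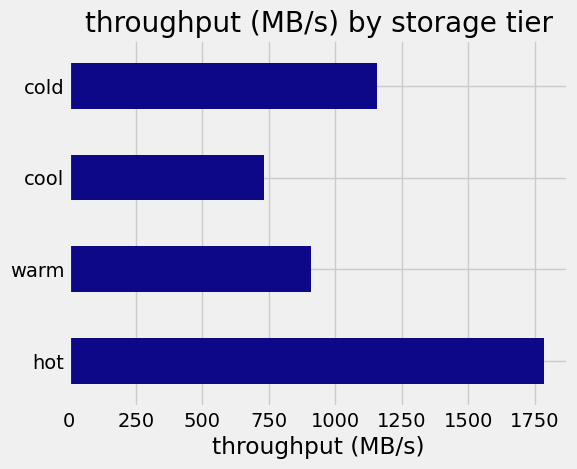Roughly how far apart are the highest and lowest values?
Max hot ≈ 1800, min cool ≈ 800; range ≈ 1000.

≈ 1000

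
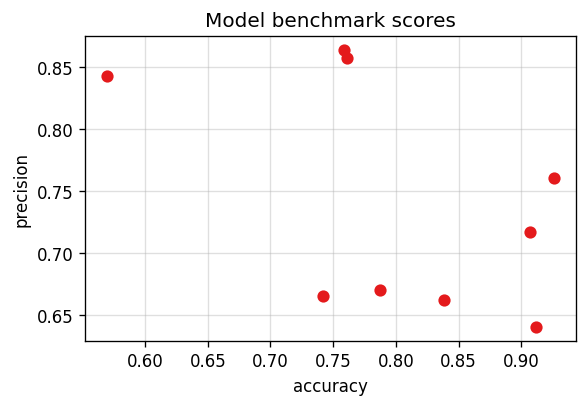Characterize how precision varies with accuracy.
negative, moderate

Points are negatively correlated; moderate (|r| ≈ 0.5).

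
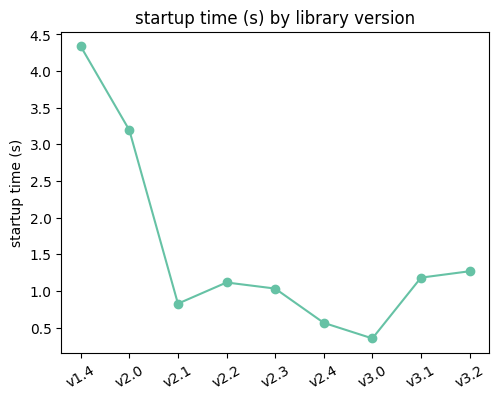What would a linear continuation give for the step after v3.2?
Last three: 0.5, 1.0, 1.5 → slope ≈ 0.5/step → next ≈ 2.

≈ 2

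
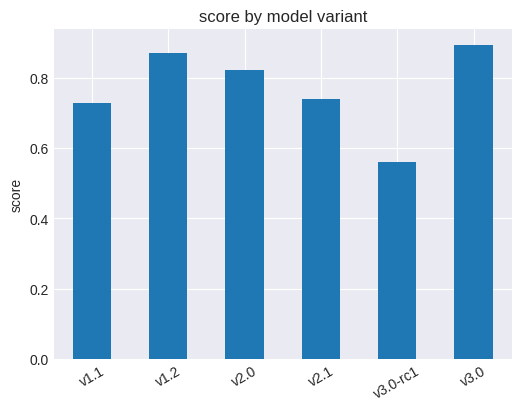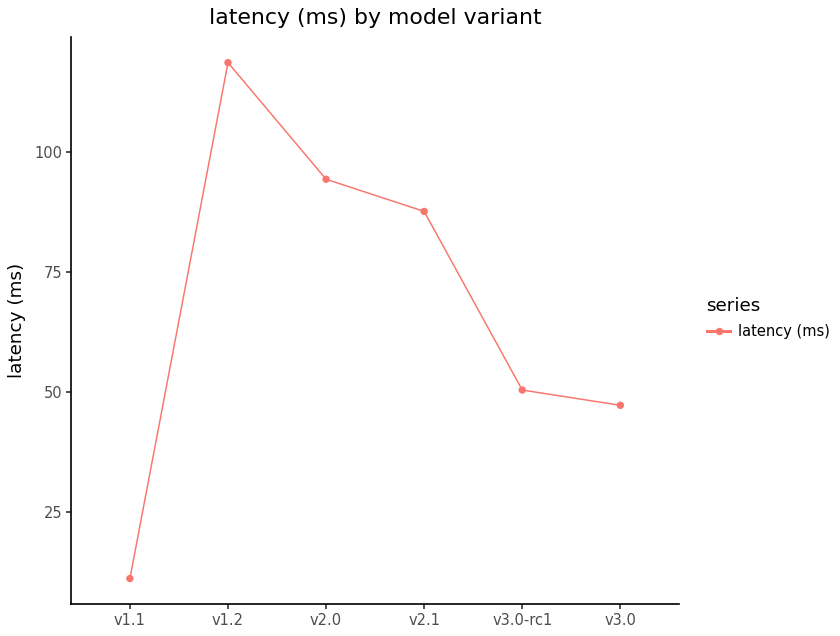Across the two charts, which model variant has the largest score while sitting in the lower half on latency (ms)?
Chart 2 median latency (ms) ≈ 60; below-median model variants: v1.1, v3.0-rc1, v3.0. Among those, v3.0 has the highest score (≈ 0.9).

v3.0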